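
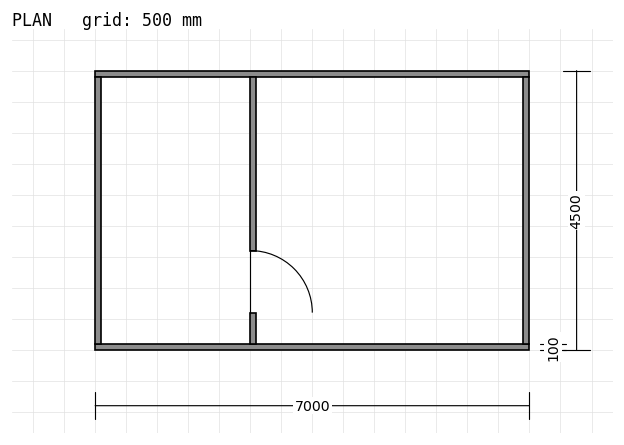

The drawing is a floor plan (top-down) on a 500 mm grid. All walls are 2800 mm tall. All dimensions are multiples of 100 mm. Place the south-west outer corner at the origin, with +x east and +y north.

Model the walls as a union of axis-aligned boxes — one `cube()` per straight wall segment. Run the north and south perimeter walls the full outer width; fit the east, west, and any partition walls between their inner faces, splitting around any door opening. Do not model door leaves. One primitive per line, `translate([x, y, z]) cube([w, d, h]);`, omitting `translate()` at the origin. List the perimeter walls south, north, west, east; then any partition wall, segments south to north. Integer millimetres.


cube([7000, 100, 2800]);
translate([0, 4400, 0]) cube([7000, 100, 2800]);
translate([0, 100, 0]) cube([100, 4300, 2800]);
translate([6900, 100, 0]) cube([100, 4300, 2800]);
translate([2500, 100, 0]) cube([100, 500, 2800]);
translate([2500, 1600, 0]) cube([100, 2800, 2800]);


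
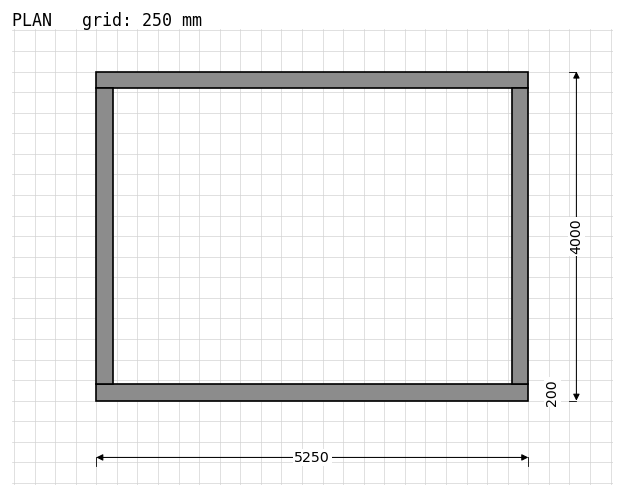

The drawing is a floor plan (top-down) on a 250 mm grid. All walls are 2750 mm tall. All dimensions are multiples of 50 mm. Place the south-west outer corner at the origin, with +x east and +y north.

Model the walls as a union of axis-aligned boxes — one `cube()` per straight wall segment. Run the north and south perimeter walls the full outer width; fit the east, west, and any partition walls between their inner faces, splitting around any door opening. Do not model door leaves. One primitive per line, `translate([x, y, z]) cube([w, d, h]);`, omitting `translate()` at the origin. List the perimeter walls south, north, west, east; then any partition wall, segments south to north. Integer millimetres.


cube([5250, 200, 2750]);
translate([0, 3800, 0]) cube([5250, 200, 2750]);
translate([0, 200, 0]) cube([200, 3600, 2750]);
translate([5050, 200, 0]) cube([200, 3600, 2750]);


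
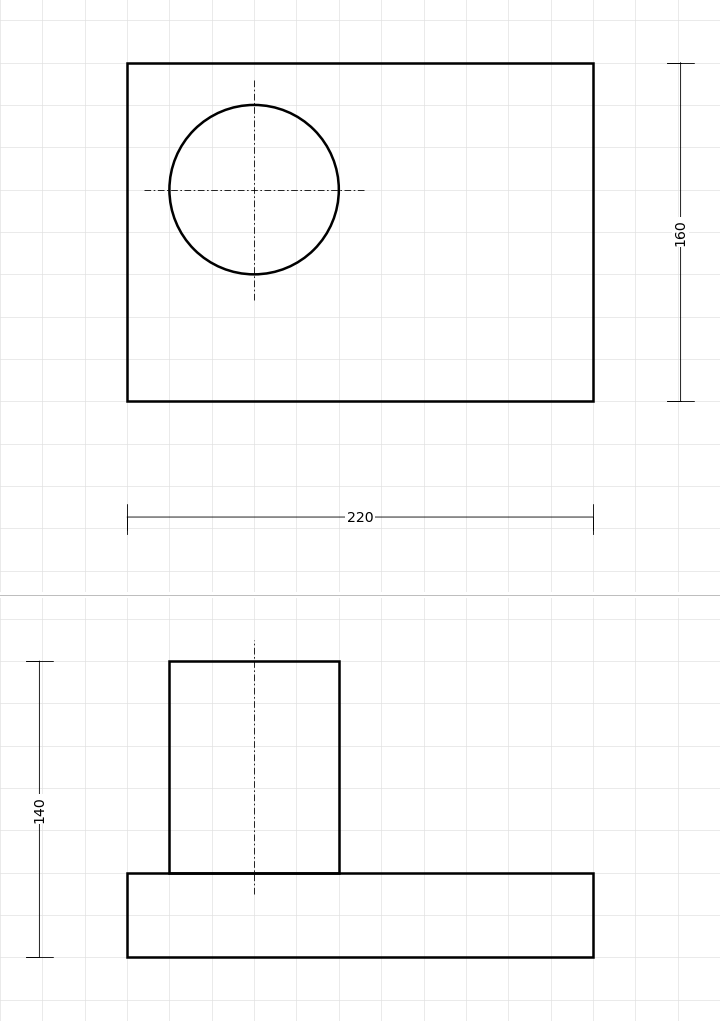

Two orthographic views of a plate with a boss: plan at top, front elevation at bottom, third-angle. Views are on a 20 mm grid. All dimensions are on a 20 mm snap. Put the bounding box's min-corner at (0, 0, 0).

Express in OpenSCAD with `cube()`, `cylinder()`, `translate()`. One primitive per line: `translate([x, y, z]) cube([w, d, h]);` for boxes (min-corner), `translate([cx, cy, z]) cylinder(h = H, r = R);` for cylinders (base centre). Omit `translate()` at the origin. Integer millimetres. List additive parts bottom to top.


cube([220, 160, 40]);
translate([60, 100, 40]) cylinder(h = 100, r = 40);


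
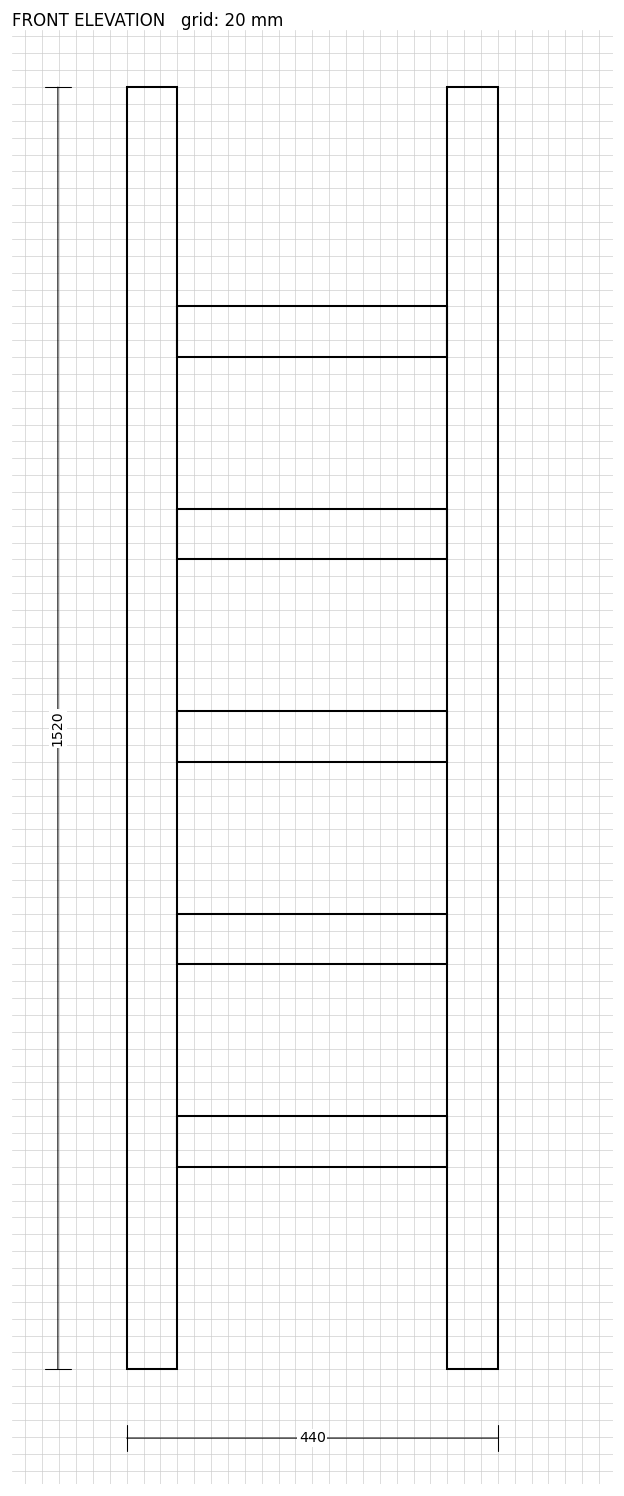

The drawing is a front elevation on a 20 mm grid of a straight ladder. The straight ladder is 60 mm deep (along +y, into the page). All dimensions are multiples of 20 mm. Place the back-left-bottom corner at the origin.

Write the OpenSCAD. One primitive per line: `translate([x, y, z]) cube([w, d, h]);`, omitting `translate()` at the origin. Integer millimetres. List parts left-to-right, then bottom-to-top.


cube([60, 60, 1520]);
translate([60, 0, 240]) cube([320, 60, 60]);
translate([60, 0, 480]) cube([320, 60, 60]);
translate([60, 0, 720]) cube([320, 60, 60]);
translate([60, 0, 960]) cube([320, 60, 60]);
translate([60, 0, 1200]) cube([320, 60, 60]);
translate([380, 0, 0]) cube([60, 60, 1520]);


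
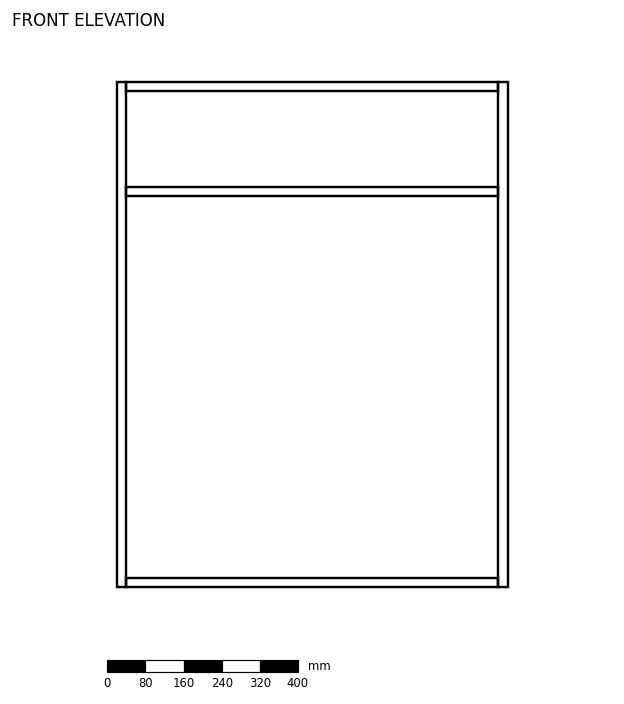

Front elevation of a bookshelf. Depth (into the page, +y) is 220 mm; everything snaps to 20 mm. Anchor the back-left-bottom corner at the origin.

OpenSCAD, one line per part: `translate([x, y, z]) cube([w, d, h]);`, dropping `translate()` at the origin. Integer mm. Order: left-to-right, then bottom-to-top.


cube([20, 220, 1060]);
translate([20, 0, 0]) cube([780, 220, 20]);
translate([20, 0, 820]) cube([780, 220, 20]);
translate([20, 0, 1040]) cube([780, 220, 20]);
translate([800, 0, 0]) cube([20, 220, 1060]);


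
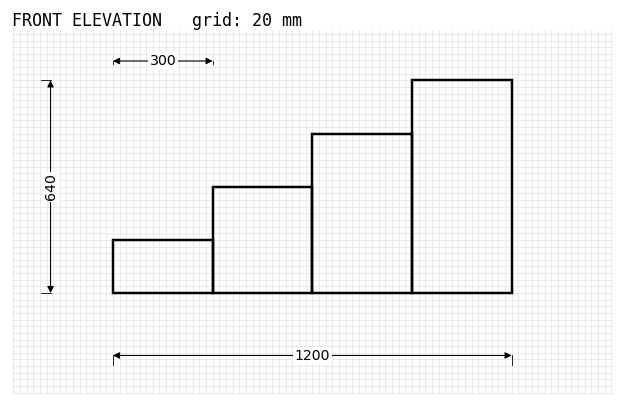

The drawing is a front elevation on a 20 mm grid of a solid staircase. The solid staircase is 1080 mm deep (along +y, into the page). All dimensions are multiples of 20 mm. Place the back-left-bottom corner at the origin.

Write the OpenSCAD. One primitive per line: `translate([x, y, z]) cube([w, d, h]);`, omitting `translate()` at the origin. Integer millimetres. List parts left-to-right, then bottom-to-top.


cube([300, 1080, 160]);
translate([300, 0, 0]) cube([300, 1080, 320]);
translate([600, 0, 0]) cube([300, 1080, 480]);
translate([900, 0, 0]) cube([300, 1080, 640]);


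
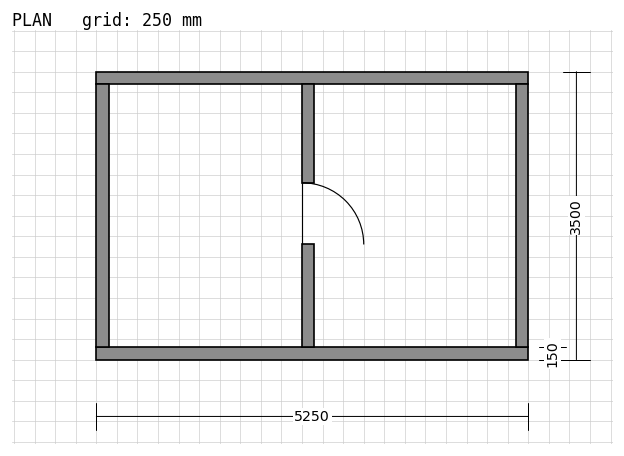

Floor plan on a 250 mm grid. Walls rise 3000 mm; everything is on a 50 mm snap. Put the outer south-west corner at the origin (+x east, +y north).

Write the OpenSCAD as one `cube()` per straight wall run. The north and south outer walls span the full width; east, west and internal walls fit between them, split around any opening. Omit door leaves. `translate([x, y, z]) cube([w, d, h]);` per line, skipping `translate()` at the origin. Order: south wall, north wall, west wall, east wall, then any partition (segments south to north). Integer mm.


cube([5250, 150, 3000]);
translate([0, 3350, 0]) cube([5250, 150, 3000]);
translate([0, 150, 0]) cube([150, 3200, 3000]);
translate([5100, 150, 0]) cube([150, 3200, 3000]);
translate([2500, 150, 0]) cube([150, 1250, 3000]);
translate([2500, 2150, 0]) cube([150, 1200, 3000]);


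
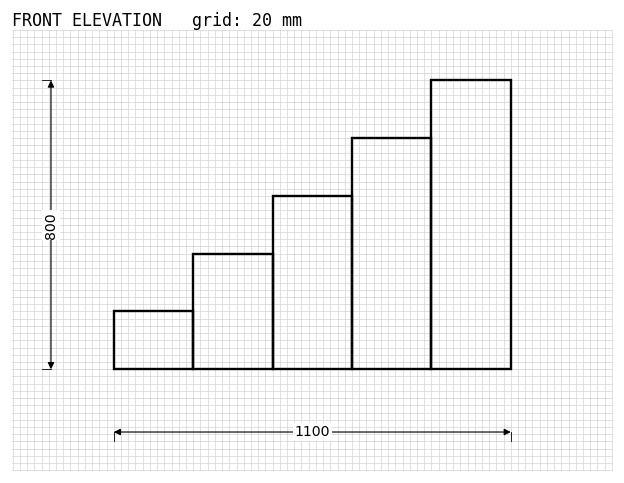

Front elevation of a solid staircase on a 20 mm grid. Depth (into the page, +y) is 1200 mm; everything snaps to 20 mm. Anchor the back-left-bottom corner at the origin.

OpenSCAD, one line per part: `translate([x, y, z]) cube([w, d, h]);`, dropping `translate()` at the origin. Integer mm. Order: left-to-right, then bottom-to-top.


cube([220, 1200, 160]);
translate([220, 0, 0]) cube([220, 1200, 320]);
translate([440, 0, 0]) cube([220, 1200, 480]);
translate([660, 0, 0]) cube([220, 1200, 640]);
translate([880, 0, 0]) cube([220, 1200, 800]);


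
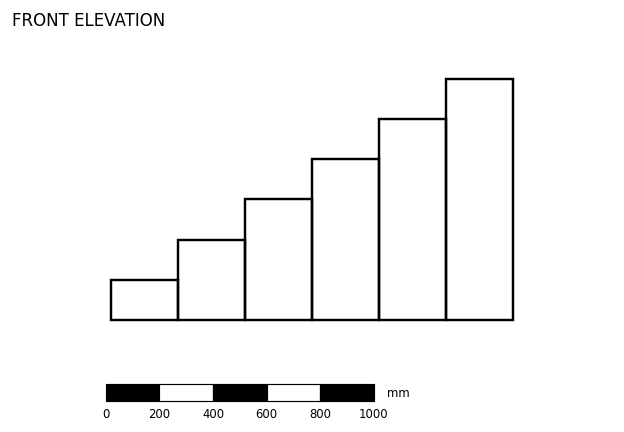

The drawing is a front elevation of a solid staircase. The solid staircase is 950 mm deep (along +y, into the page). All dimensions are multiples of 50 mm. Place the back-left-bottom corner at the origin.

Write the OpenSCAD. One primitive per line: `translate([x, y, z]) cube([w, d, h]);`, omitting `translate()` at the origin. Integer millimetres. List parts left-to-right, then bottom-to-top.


cube([250, 950, 150]);
translate([250, 0, 0]) cube([250, 950, 300]);
translate([500, 0, 0]) cube([250, 950, 450]);
translate([750, 0, 0]) cube([250, 950, 600]);
translate([1000, 0, 0]) cube([250, 950, 750]);
translate([1250, 0, 0]) cube([250, 950, 900]);


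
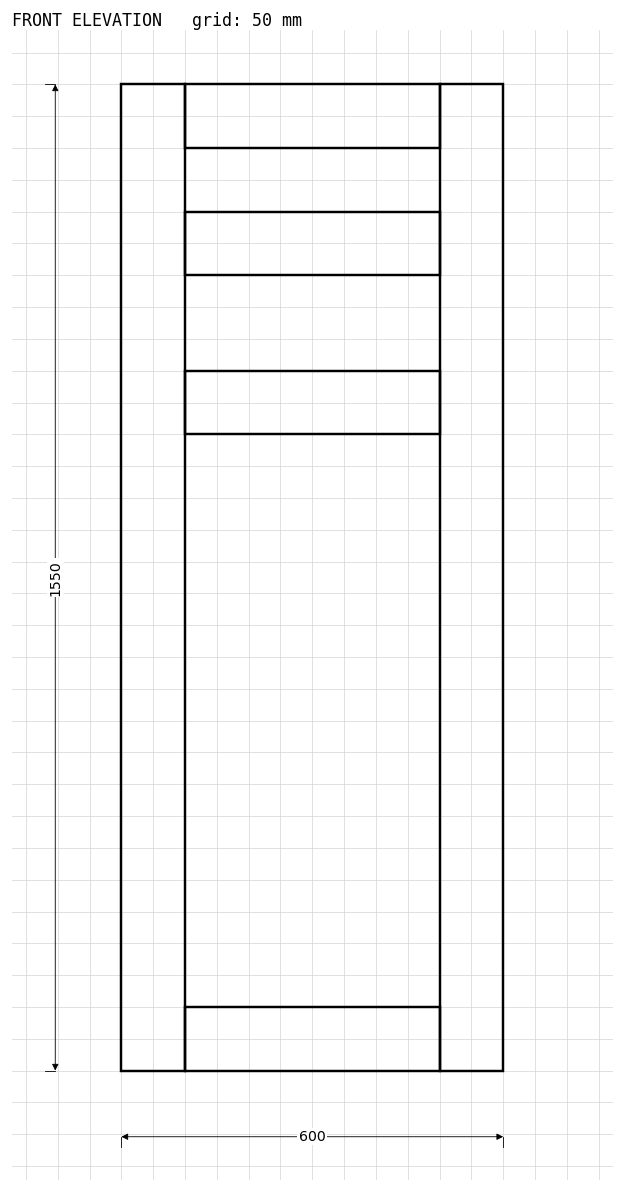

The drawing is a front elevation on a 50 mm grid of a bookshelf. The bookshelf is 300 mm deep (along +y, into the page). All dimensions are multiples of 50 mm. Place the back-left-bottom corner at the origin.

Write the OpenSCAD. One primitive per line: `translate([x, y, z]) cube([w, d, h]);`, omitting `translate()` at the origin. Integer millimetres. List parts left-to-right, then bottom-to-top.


cube([100, 300, 1550]);
translate([100, 0, 0]) cube([400, 300, 100]);
translate([100, 0, 1000]) cube([400, 300, 100]);
translate([100, 0, 1250]) cube([400, 300, 100]);
translate([100, 0, 1450]) cube([400, 300, 100]);
translate([500, 0, 0]) cube([100, 300, 1550]);


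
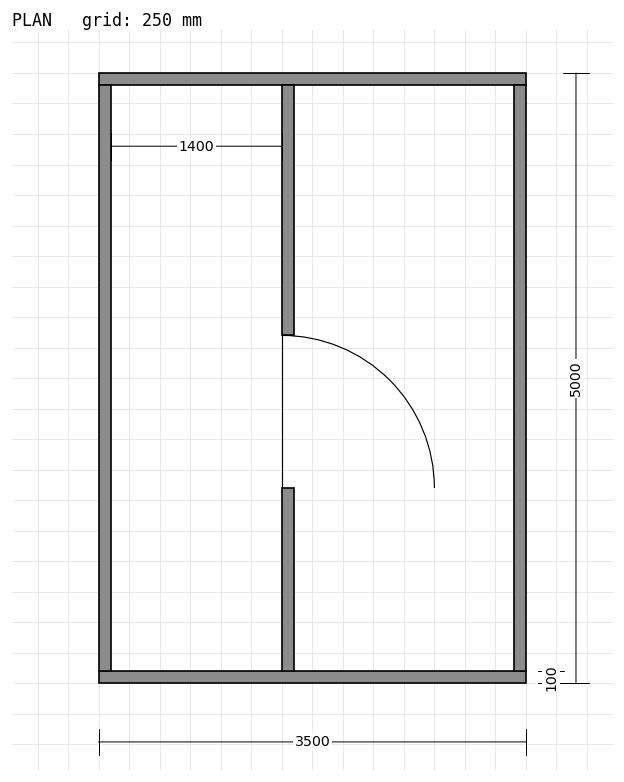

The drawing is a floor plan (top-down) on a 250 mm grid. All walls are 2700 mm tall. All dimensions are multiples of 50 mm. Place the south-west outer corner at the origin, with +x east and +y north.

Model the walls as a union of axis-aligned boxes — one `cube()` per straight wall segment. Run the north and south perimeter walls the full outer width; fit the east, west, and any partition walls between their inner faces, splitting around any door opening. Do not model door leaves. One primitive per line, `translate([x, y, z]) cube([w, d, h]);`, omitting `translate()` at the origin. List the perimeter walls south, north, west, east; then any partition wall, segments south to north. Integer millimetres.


cube([3500, 100, 2700]);
translate([0, 4900, 0]) cube([3500, 100, 2700]);
translate([0, 100, 0]) cube([100, 4800, 2700]);
translate([3400, 100, 0]) cube([100, 4800, 2700]);
translate([1500, 100, 0]) cube([100, 1500, 2700]);
translate([1500, 2850, 0]) cube([100, 2050, 2700]);


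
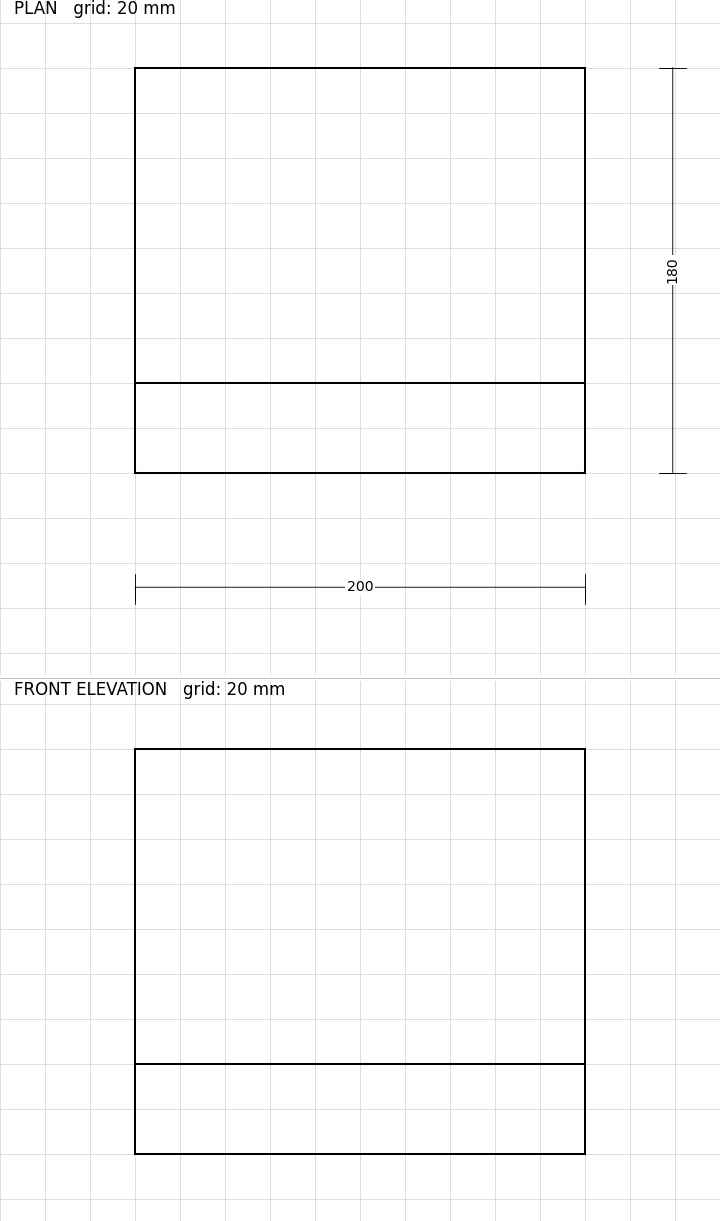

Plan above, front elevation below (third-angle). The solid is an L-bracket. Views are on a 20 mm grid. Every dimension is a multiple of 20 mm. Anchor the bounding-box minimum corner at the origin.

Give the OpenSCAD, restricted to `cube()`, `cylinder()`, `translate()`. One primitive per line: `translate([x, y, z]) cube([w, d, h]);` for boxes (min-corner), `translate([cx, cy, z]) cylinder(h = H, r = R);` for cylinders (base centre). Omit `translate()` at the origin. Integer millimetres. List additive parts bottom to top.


cube([200, 180, 40]);
translate([0, 0, 40]) cube([200, 40, 140]);


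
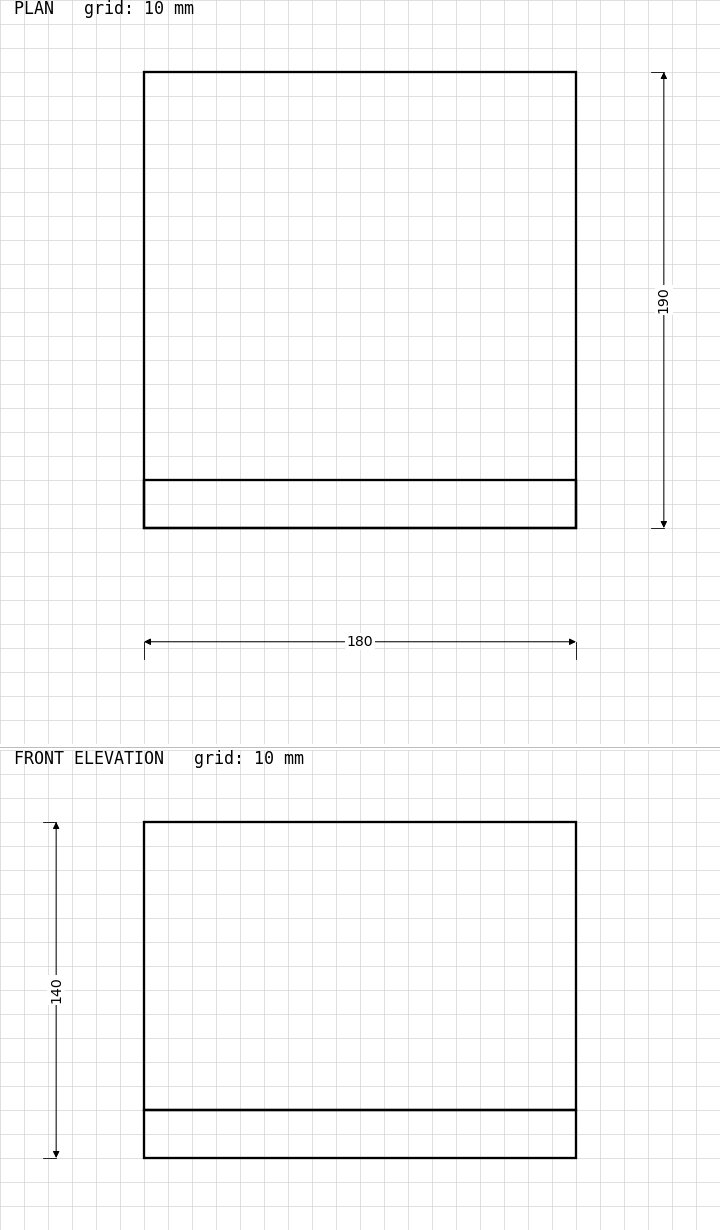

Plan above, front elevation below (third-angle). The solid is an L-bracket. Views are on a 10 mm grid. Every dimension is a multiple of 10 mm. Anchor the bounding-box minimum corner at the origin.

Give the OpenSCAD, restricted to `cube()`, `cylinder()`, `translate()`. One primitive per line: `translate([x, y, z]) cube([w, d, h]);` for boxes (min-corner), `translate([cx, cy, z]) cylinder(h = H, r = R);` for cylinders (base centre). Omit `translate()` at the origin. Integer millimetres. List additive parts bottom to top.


cube([180, 190, 20]);
translate([0, 0, 20]) cube([180, 20, 120]);


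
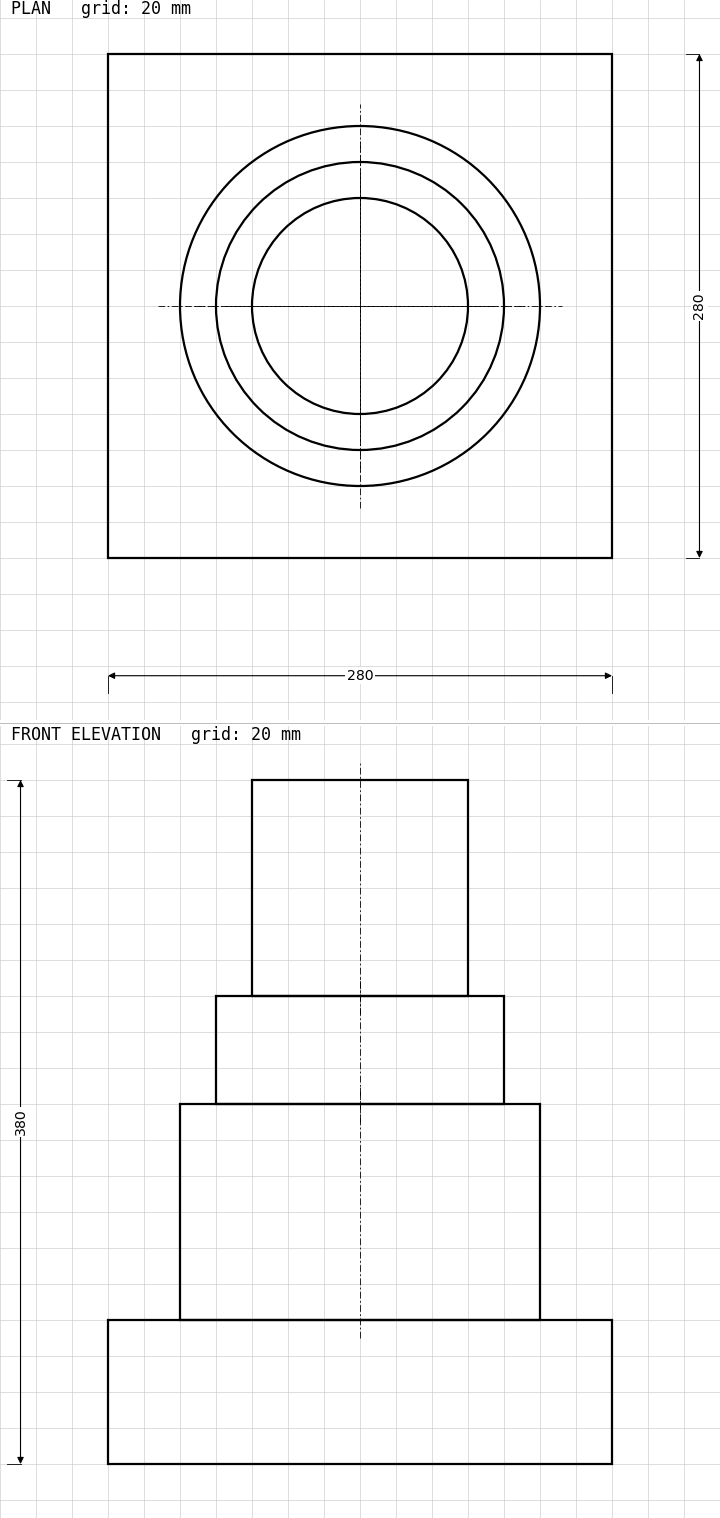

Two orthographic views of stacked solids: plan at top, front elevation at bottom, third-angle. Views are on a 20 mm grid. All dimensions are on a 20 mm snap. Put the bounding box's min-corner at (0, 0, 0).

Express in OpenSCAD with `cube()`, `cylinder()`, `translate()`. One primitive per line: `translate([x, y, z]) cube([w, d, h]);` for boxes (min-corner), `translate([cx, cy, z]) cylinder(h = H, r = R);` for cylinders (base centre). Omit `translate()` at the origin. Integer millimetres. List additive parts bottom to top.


cube([280, 280, 80]);
translate([140, 140, 80]) cylinder(h = 120, r = 100);
translate([140, 140, 200]) cylinder(h = 60, r = 80);
translate([140, 140, 260]) cylinder(h = 120, r = 60);


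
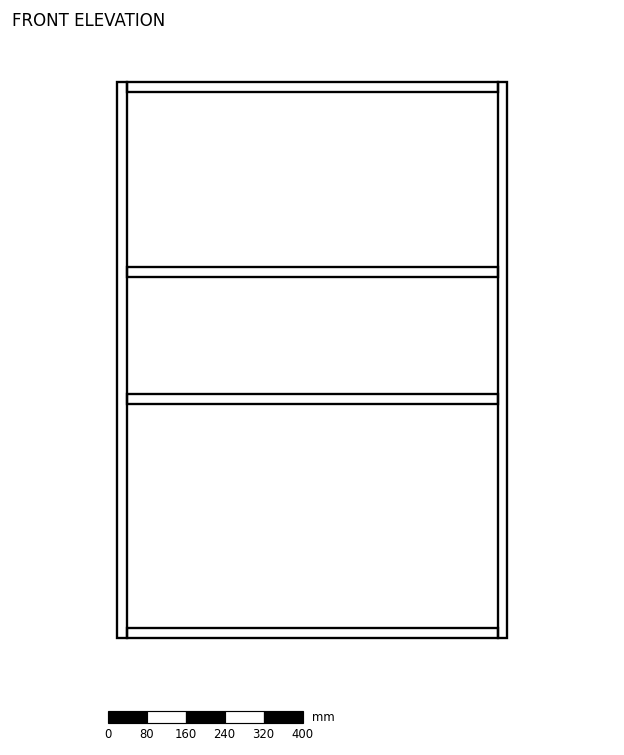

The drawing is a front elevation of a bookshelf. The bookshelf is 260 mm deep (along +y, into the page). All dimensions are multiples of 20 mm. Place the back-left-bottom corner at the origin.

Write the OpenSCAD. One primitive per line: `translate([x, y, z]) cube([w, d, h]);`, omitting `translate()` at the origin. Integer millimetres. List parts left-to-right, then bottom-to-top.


cube([20, 260, 1140]);
translate([20, 0, 0]) cube([760, 260, 20]);
translate([20, 0, 480]) cube([760, 260, 20]);
translate([20, 0, 740]) cube([760, 260, 20]);
translate([20, 0, 1120]) cube([760, 260, 20]);
translate([780, 0, 0]) cube([20, 260, 1140]);


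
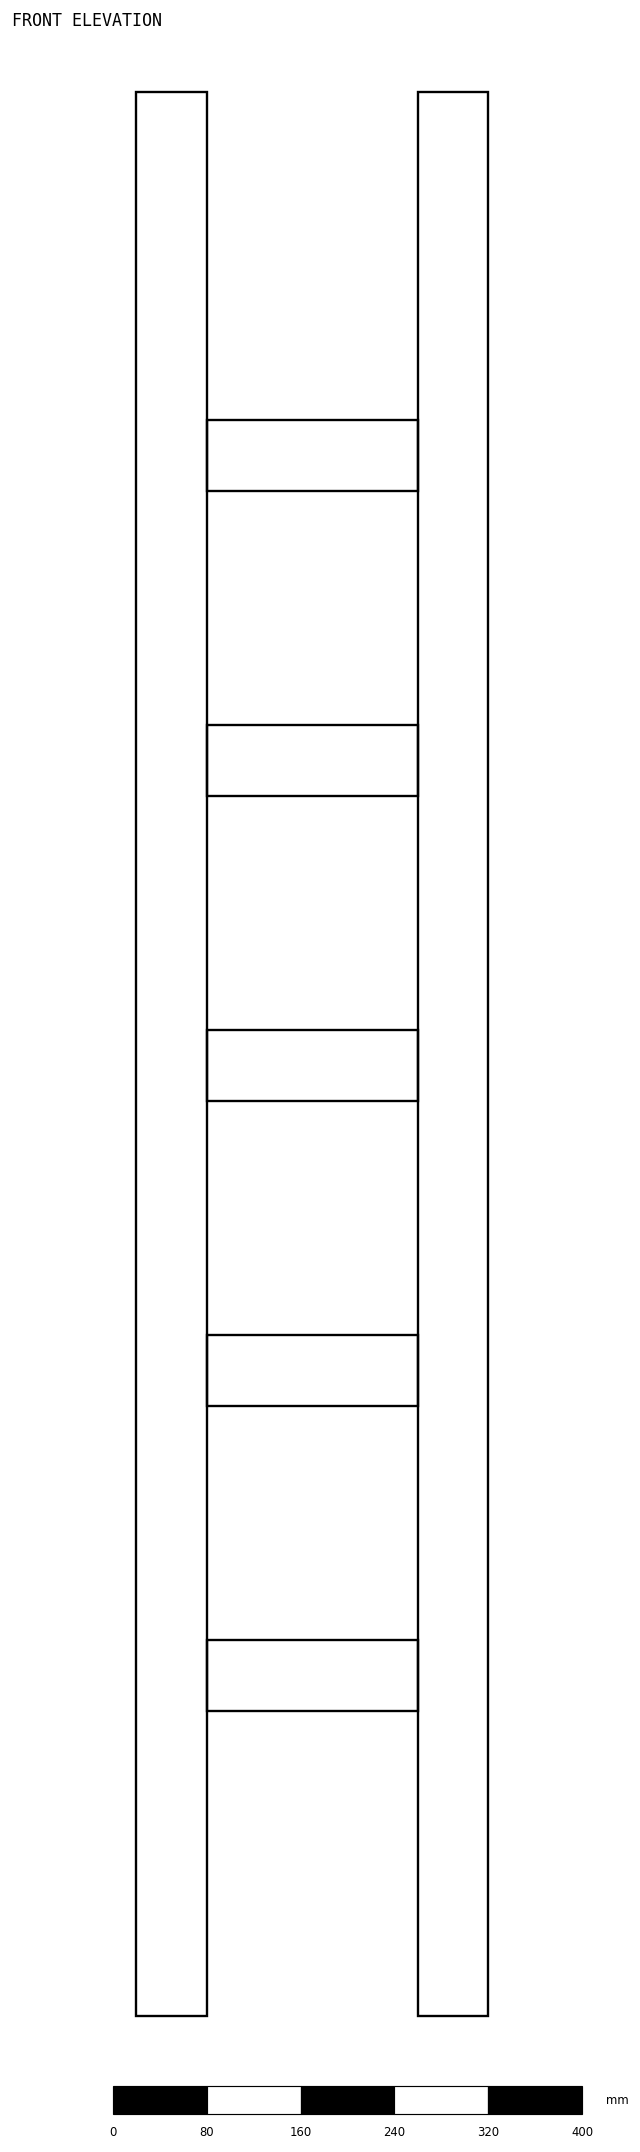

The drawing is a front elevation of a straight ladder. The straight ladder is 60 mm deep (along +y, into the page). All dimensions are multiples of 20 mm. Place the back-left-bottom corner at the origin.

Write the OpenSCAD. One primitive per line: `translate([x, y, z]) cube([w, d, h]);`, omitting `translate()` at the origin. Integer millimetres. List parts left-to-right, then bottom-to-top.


cube([60, 60, 1640]);
translate([60, 0, 260]) cube([180, 60, 60]);
translate([60, 0, 520]) cube([180, 60, 60]);
translate([60, 0, 780]) cube([180, 60, 60]);
translate([60, 0, 1040]) cube([180, 60, 60]);
translate([60, 0, 1300]) cube([180, 60, 60]);
translate([240, 0, 0]) cube([60, 60, 1640]);


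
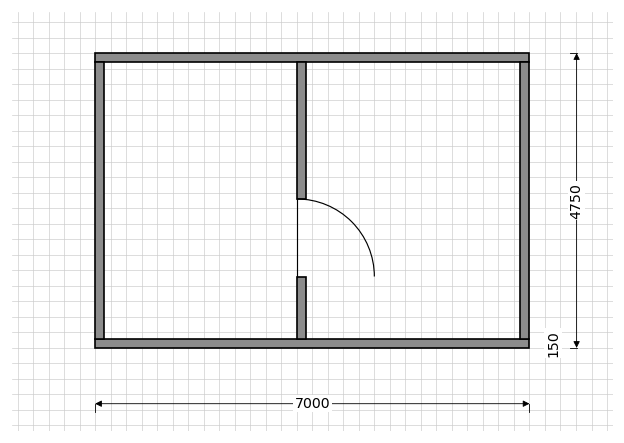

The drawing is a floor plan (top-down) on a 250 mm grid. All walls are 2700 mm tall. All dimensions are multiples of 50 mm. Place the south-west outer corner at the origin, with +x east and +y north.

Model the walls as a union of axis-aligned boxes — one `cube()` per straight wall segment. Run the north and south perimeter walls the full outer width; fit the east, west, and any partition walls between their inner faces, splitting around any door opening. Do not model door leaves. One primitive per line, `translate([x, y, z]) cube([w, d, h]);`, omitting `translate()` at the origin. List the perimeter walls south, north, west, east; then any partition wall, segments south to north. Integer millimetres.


cube([7000, 150, 2700]);
translate([0, 4600, 0]) cube([7000, 150, 2700]);
translate([0, 150, 0]) cube([150, 4450, 2700]);
translate([6850, 150, 0]) cube([150, 4450, 2700]);
translate([3250, 150, 0]) cube([150, 1000, 2700]);
translate([3250, 2400, 0]) cube([150, 2200, 2700]);


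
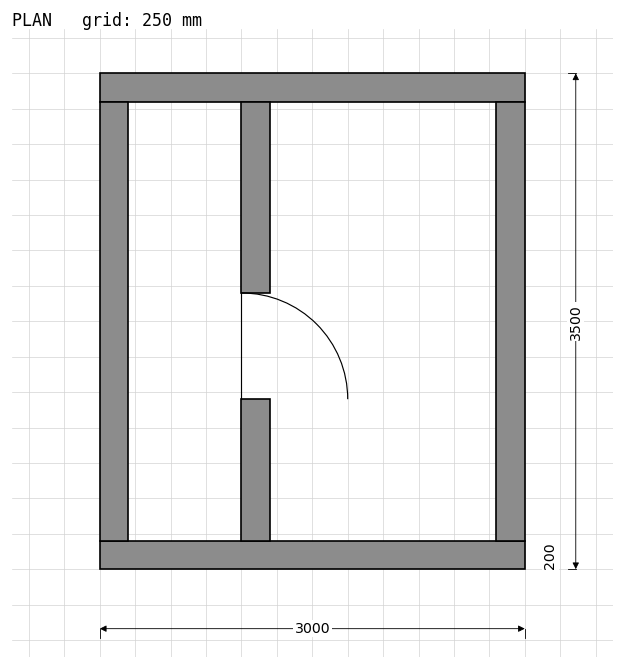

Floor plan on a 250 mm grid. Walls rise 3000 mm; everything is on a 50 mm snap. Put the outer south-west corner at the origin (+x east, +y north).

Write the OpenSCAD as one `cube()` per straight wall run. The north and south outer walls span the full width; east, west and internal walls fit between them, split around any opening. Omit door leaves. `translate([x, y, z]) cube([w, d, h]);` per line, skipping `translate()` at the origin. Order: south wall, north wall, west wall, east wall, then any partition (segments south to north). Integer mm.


cube([3000, 200, 3000]);
translate([0, 3300, 0]) cube([3000, 200, 3000]);
translate([0, 200, 0]) cube([200, 3100, 3000]);
translate([2800, 200, 0]) cube([200, 3100, 3000]);
translate([1000, 200, 0]) cube([200, 1000, 3000]);
translate([1000, 1950, 0]) cube([200, 1350, 3000]);


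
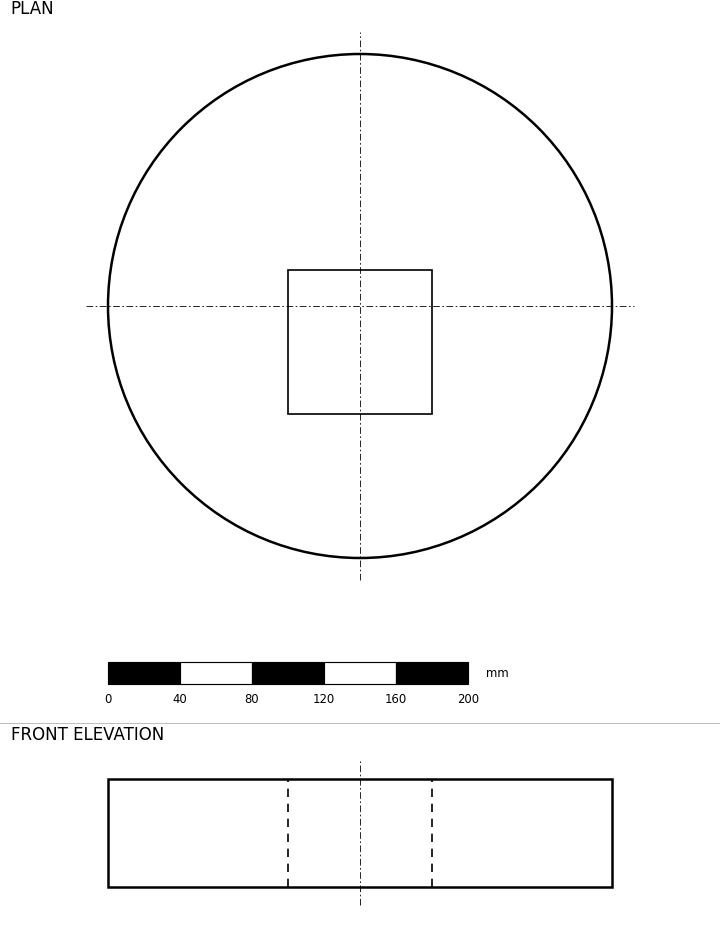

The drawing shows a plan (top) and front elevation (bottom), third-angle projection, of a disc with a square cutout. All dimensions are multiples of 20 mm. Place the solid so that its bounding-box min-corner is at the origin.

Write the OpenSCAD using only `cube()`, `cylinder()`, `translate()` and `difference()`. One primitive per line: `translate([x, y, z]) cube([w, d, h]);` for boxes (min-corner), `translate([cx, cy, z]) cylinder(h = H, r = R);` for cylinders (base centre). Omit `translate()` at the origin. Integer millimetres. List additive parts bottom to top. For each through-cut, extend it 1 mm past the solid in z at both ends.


difference() {
  translate([140, 140, 0]) cylinder(h = 60, r = 140);
  translate([100, 80, -1]) cube([80, 80, 62]);
}


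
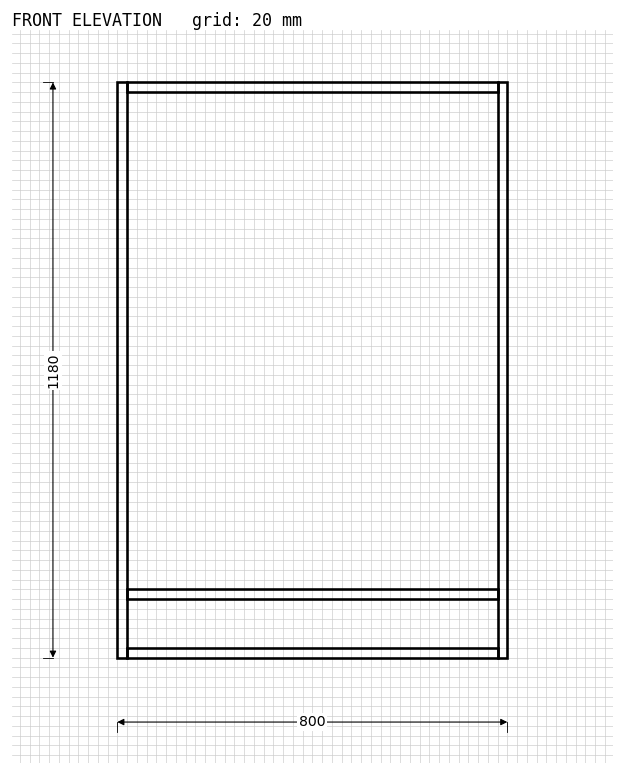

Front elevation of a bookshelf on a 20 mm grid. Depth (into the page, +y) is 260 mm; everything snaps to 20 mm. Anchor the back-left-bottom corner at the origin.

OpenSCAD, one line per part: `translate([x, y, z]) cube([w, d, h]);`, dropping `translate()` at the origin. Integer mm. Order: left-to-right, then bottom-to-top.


cube([20, 260, 1180]);
translate([20, 0, 0]) cube([760, 260, 20]);
translate([20, 0, 120]) cube([760, 260, 20]);
translate([20, 0, 1160]) cube([760, 260, 20]);
translate([780, 0, 0]) cube([20, 260, 1180]);


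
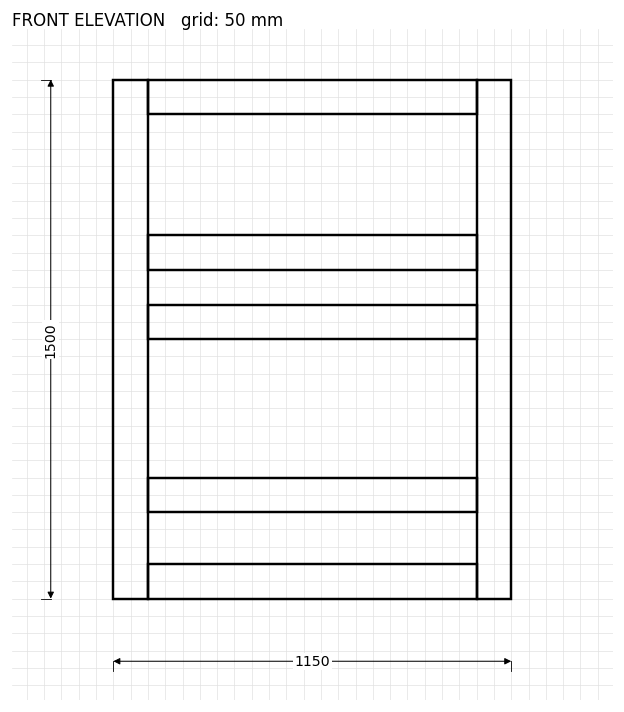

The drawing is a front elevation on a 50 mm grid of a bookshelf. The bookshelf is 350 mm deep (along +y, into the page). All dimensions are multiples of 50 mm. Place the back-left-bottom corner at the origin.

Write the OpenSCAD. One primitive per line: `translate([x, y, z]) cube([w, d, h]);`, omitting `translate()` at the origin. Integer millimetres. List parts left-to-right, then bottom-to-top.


cube([100, 350, 1500]);
translate([100, 0, 0]) cube([950, 350, 100]);
translate([100, 0, 250]) cube([950, 350, 100]);
translate([100, 0, 750]) cube([950, 350, 100]);
translate([100, 0, 950]) cube([950, 350, 100]);
translate([100, 0, 1400]) cube([950, 350, 100]);
translate([1050, 0, 0]) cube([100, 350, 1500]);


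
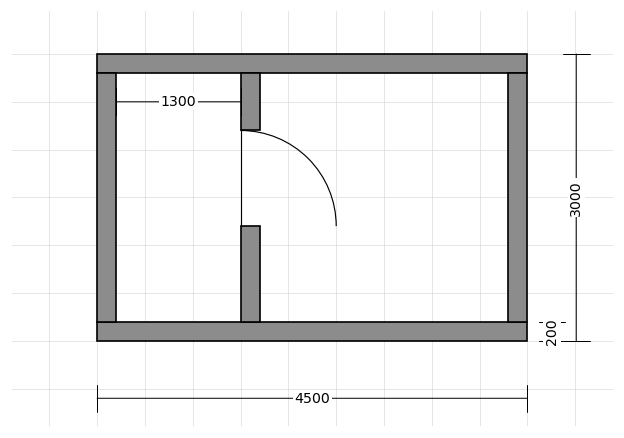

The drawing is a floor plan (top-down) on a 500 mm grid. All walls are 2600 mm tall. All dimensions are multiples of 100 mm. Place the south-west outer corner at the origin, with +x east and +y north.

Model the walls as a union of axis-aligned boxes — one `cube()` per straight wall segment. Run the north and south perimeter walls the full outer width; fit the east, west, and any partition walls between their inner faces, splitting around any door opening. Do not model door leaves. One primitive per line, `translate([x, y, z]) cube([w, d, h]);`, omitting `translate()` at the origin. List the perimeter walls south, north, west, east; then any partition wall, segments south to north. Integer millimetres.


cube([4500, 200, 2600]);
translate([0, 2800, 0]) cube([4500, 200, 2600]);
translate([0, 200, 0]) cube([200, 2600, 2600]);
translate([4300, 200, 0]) cube([200, 2600, 2600]);
translate([1500, 200, 0]) cube([200, 1000, 2600]);
translate([1500, 2200, 0]) cube([200, 600, 2600]);


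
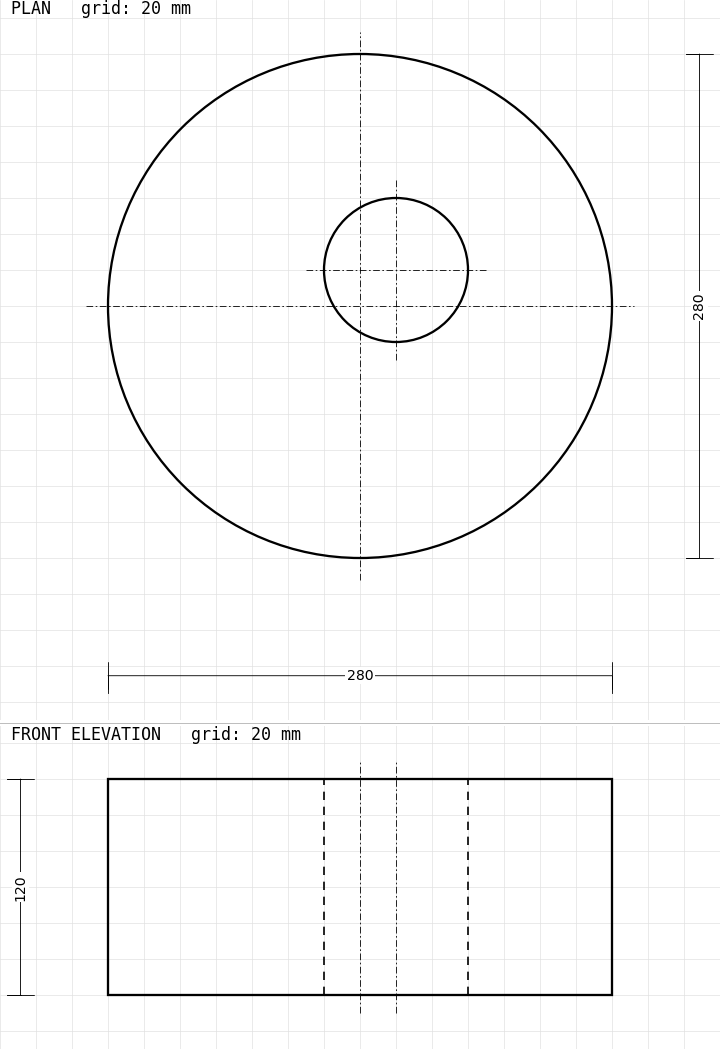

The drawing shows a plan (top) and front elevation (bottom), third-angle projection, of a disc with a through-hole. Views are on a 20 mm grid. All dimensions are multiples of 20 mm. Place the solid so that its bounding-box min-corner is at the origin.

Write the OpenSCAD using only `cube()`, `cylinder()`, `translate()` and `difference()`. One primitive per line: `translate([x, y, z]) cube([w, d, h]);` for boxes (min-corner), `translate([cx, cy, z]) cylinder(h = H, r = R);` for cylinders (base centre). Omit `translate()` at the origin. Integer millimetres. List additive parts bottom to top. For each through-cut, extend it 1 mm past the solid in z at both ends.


difference() {
  translate([140, 140, 0]) cylinder(h = 120, r = 140);
  translate([160, 160, -1]) cylinder(h = 122, r = 40);
}


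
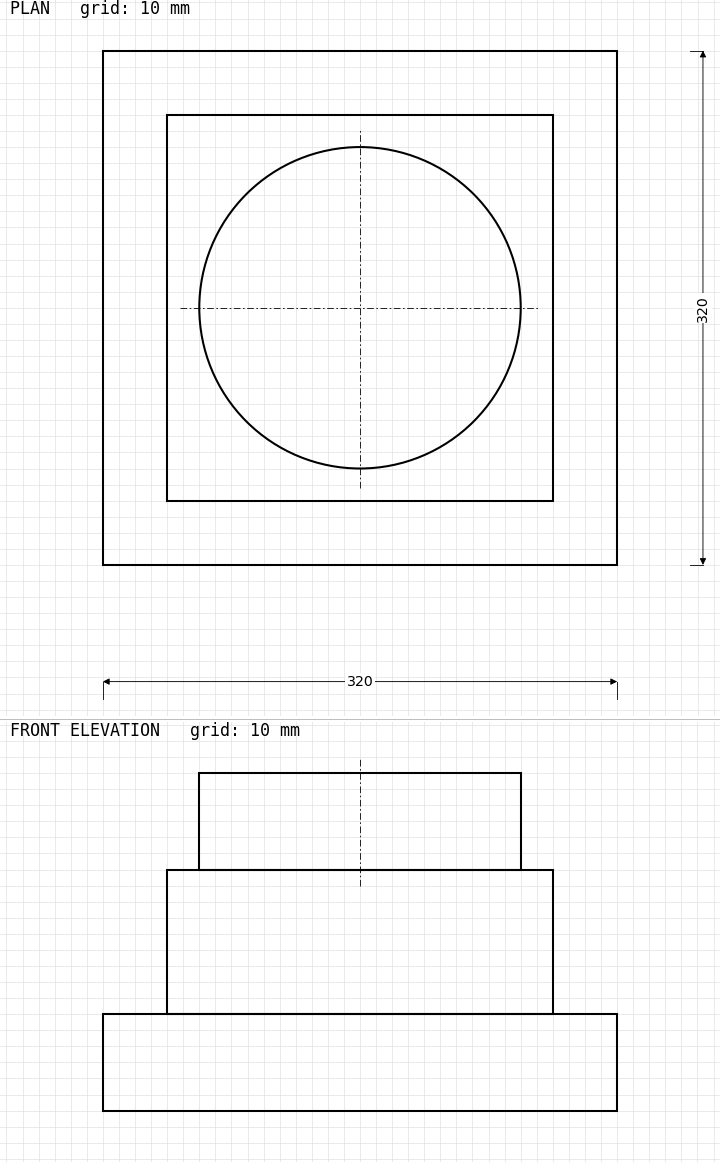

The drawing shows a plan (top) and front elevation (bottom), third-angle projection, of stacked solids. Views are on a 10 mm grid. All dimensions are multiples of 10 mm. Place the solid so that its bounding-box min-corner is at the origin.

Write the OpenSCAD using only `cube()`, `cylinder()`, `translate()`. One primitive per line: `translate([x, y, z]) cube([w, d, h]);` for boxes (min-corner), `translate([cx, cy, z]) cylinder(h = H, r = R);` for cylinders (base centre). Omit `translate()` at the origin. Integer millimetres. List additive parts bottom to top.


cube([320, 320, 60]);
translate([40, 40, 60]) cube([240, 240, 90]);
translate([160, 160, 150]) cylinder(h = 60, r = 100);


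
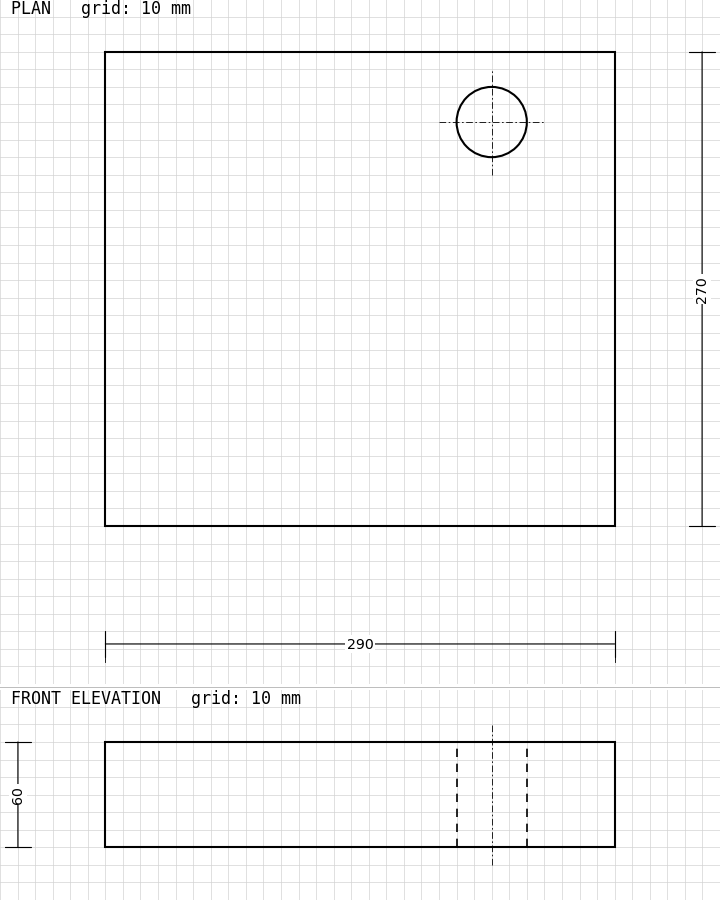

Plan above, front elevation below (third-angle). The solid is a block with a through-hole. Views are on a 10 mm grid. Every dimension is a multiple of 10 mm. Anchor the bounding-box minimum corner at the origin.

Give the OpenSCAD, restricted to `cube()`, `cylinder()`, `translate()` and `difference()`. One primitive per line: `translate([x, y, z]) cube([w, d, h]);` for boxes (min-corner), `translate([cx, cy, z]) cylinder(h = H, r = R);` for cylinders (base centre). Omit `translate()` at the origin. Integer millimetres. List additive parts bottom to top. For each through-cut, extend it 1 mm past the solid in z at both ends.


difference() {
  cube([290, 270, 60]);
  translate([220, 230, -1]) cylinder(h = 62, r = 20);
}


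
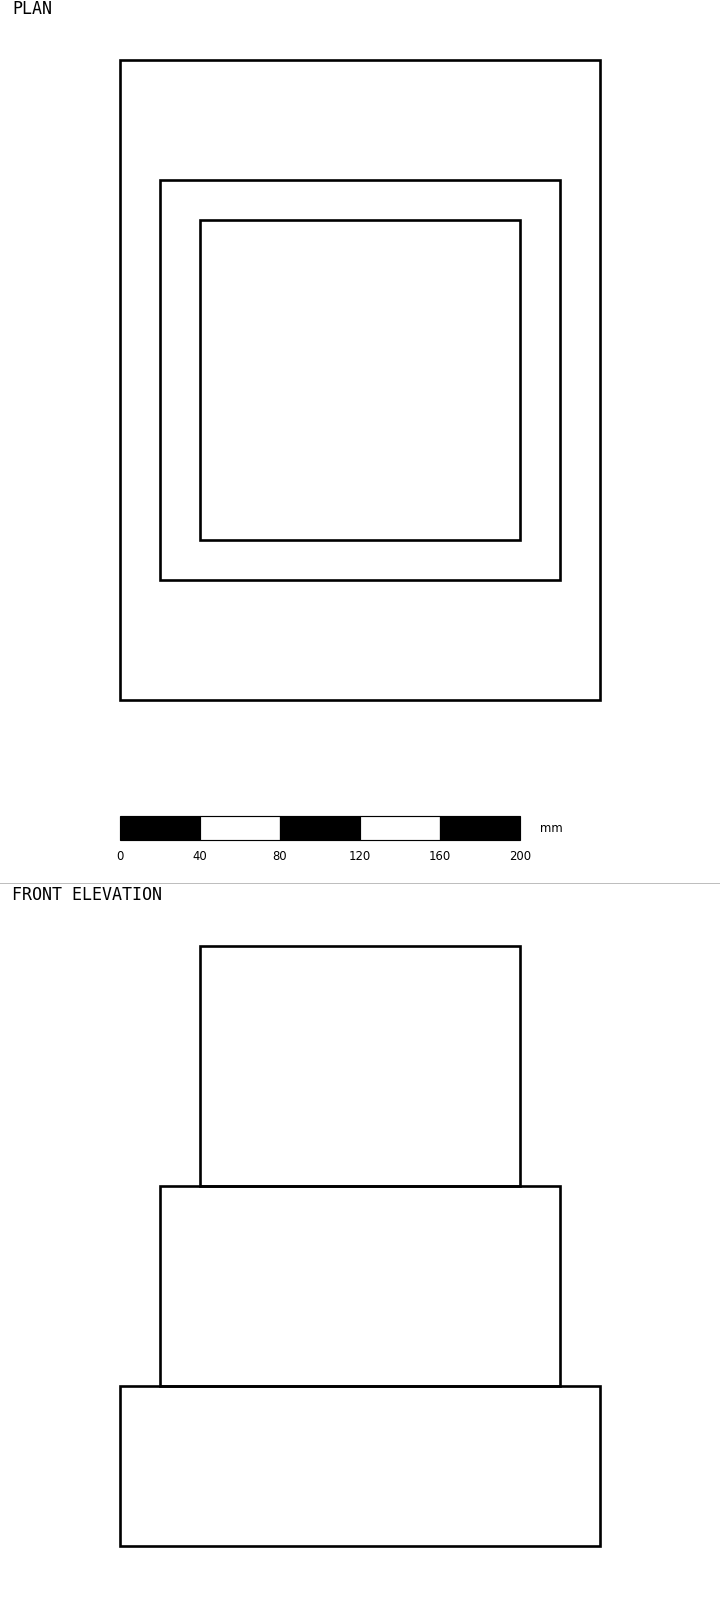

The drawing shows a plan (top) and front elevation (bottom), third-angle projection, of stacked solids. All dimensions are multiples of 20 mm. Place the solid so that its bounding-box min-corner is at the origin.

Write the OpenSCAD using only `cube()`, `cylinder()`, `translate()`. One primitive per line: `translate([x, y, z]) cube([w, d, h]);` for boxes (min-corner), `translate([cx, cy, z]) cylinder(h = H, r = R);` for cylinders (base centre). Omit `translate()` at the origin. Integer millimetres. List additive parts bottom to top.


cube([240, 320, 80]);
translate([20, 60, 80]) cube([200, 200, 100]);
translate([40, 80, 180]) cube([160, 160, 120]);


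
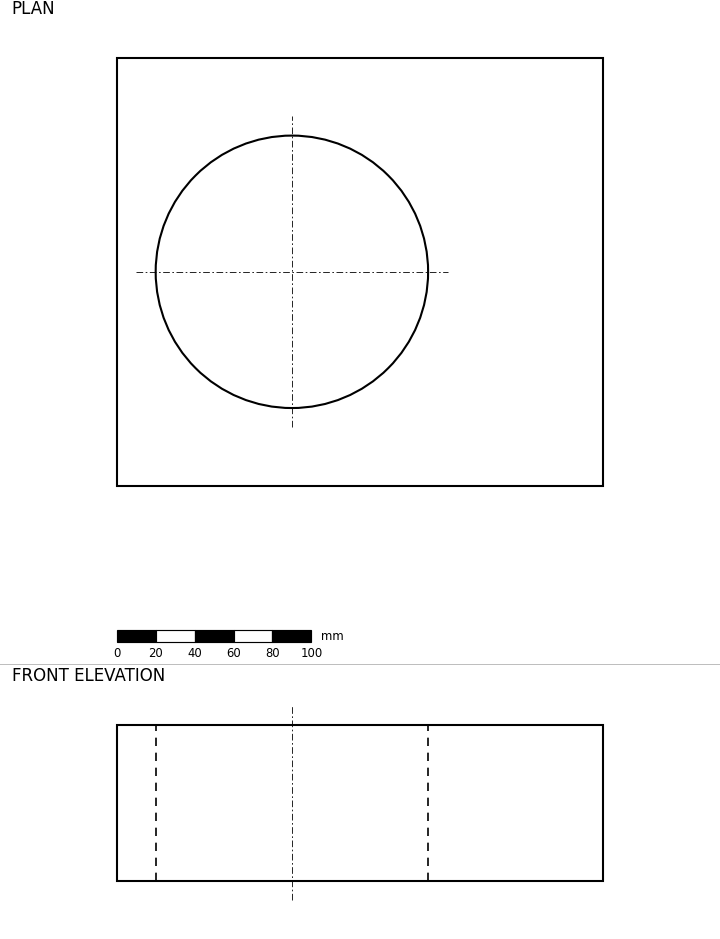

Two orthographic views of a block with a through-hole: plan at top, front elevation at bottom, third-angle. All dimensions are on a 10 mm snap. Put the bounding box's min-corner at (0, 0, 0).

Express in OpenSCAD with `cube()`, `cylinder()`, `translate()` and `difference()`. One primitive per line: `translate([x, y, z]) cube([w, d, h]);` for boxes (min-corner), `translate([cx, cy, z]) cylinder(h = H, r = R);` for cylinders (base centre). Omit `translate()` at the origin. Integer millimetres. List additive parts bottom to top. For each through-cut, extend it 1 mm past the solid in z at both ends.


difference() {
  cube([250, 220, 80]);
  translate([90, 110, -1]) cylinder(h = 82, r = 70);
}


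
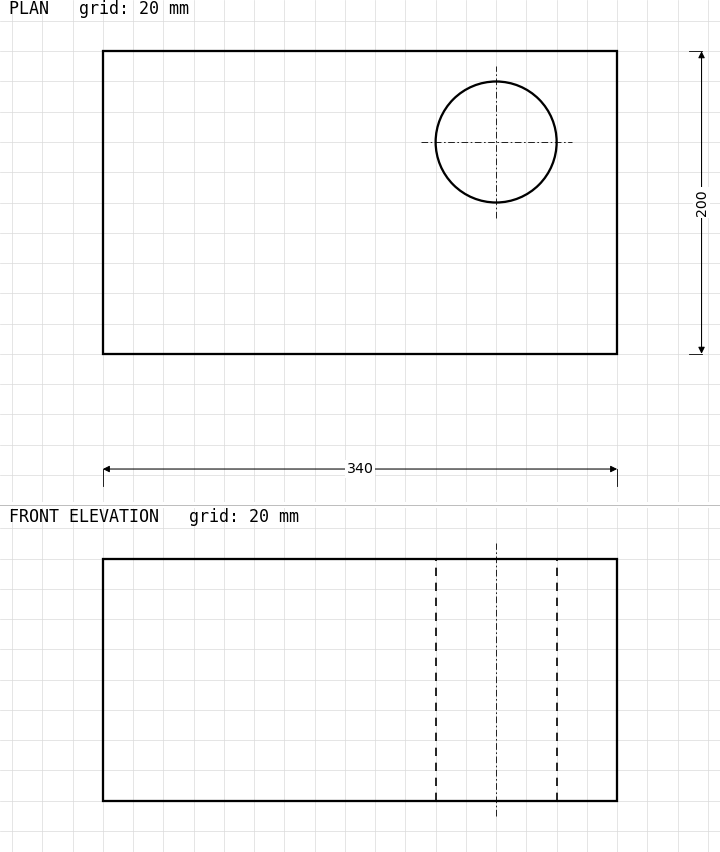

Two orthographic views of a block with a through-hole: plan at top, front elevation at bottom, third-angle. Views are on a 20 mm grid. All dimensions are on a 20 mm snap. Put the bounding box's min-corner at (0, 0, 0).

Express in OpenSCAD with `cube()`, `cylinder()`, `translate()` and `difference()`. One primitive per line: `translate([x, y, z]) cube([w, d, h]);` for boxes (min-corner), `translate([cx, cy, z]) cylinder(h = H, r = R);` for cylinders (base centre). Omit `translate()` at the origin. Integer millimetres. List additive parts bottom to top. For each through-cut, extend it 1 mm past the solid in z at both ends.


difference() {
  cube([340, 200, 160]);
  translate([260, 140, -1]) cylinder(h = 162, r = 40);
}


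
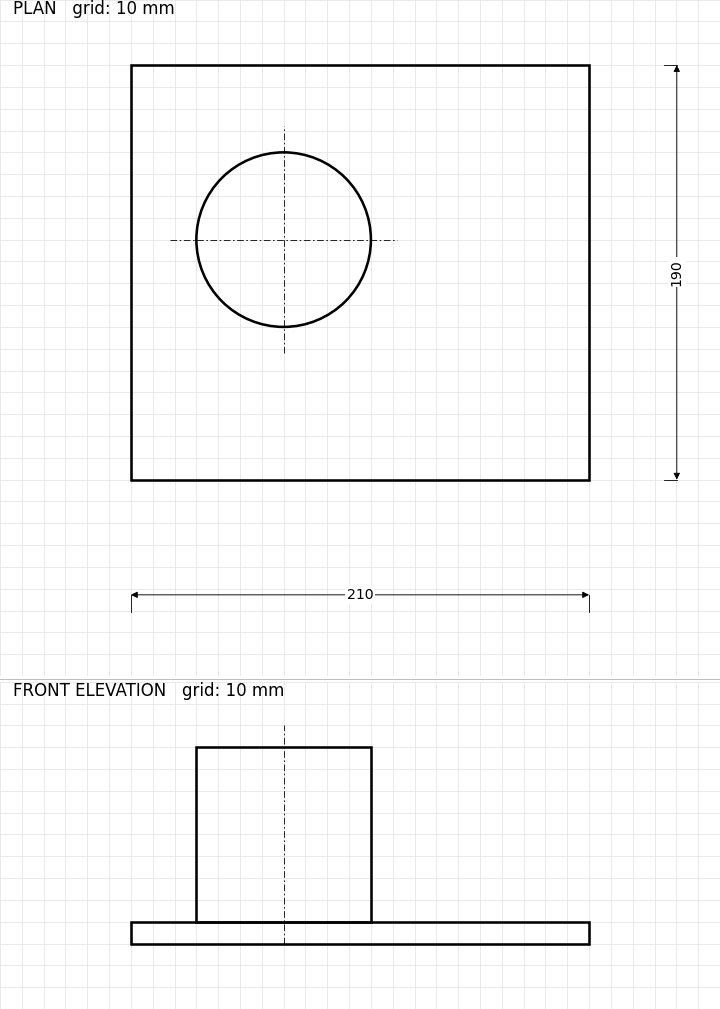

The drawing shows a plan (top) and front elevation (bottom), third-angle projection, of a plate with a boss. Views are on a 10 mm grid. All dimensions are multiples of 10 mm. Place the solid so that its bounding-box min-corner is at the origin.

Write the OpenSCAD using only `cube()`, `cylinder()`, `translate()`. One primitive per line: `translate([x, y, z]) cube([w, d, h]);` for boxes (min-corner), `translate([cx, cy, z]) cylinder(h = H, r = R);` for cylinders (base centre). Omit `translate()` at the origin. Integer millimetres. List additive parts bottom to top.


cube([210, 190, 10]);
translate([70, 110, 10]) cylinder(h = 80, r = 40);


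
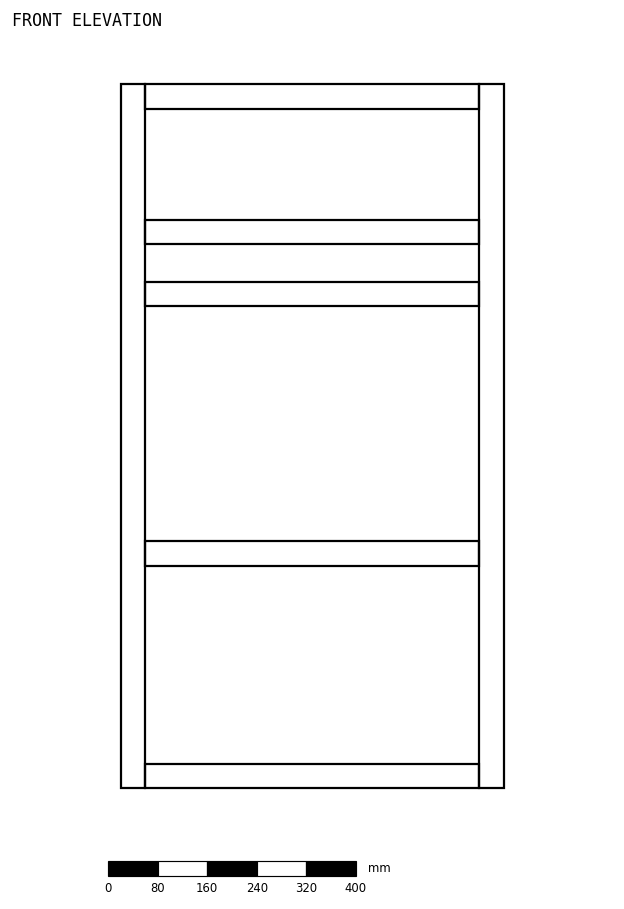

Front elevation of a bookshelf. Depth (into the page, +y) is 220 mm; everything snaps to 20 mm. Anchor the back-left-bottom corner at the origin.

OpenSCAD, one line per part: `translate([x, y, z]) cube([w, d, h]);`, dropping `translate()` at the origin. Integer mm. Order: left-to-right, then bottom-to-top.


cube([40, 220, 1140]);
translate([40, 0, 0]) cube([540, 220, 40]);
translate([40, 0, 360]) cube([540, 220, 40]);
translate([40, 0, 780]) cube([540, 220, 40]);
translate([40, 0, 880]) cube([540, 220, 40]);
translate([40, 0, 1100]) cube([540, 220, 40]);
translate([580, 0, 0]) cube([40, 220, 1140]);


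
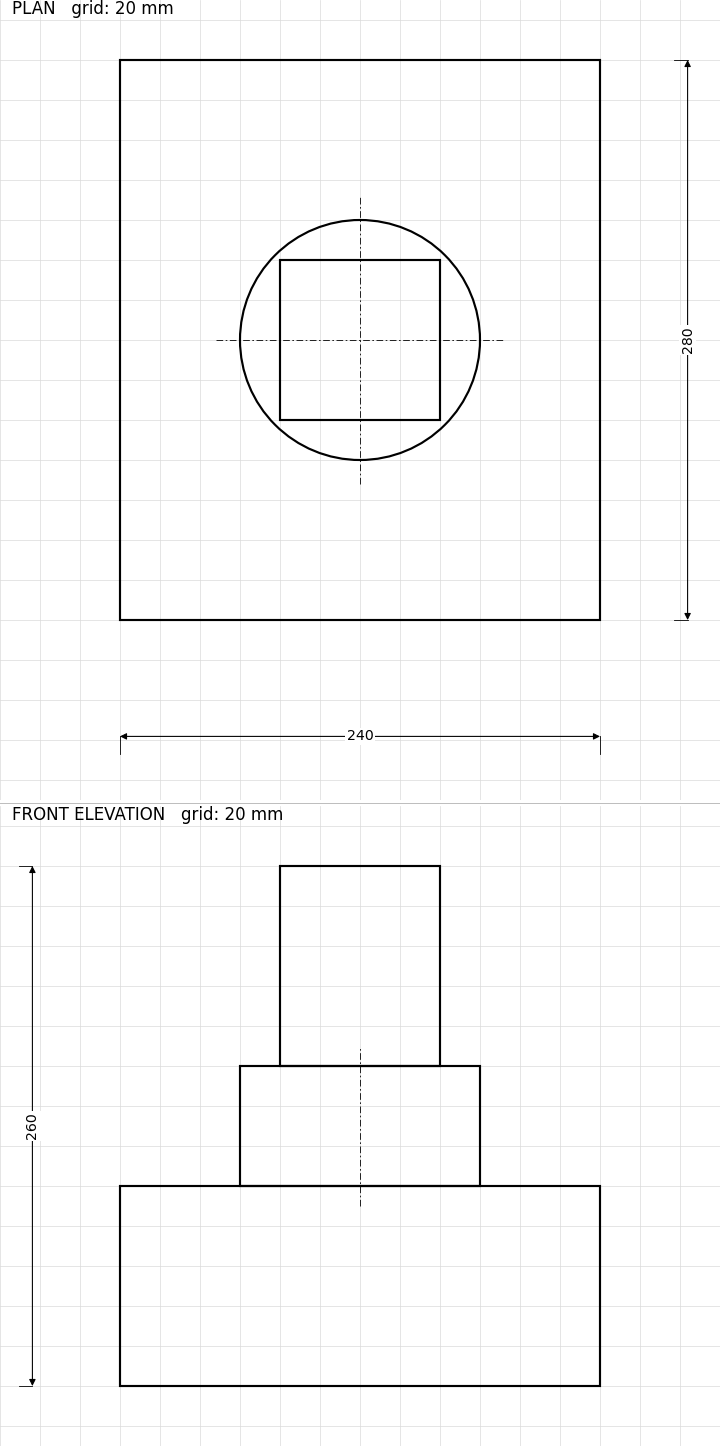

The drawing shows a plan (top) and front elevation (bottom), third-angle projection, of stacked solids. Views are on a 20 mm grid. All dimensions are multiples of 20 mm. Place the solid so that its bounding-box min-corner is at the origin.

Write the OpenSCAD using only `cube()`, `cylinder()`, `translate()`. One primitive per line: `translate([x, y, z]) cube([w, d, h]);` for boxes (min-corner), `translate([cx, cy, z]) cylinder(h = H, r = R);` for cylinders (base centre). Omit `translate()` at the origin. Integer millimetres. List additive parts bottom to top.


cube([240, 280, 100]);
translate([120, 140, 100]) cylinder(h = 60, r = 60);
translate([80, 100, 160]) cube([80, 80, 100]);


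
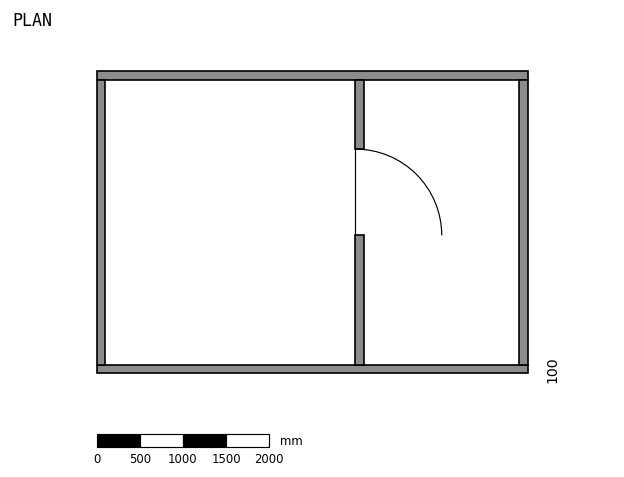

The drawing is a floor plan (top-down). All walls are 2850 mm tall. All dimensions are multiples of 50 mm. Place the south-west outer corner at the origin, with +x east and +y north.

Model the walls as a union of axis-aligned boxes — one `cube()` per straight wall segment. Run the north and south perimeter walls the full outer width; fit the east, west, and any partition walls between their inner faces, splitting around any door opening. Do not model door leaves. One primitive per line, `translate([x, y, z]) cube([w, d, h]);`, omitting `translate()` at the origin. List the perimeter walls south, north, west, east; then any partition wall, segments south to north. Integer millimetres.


cube([5000, 100, 2850]);
translate([0, 3400, 0]) cube([5000, 100, 2850]);
translate([0, 100, 0]) cube([100, 3300, 2850]);
translate([4900, 100, 0]) cube([100, 3300, 2850]);
translate([3000, 100, 0]) cube([100, 1500, 2850]);
translate([3000, 2600, 0]) cube([100, 800, 2850]);


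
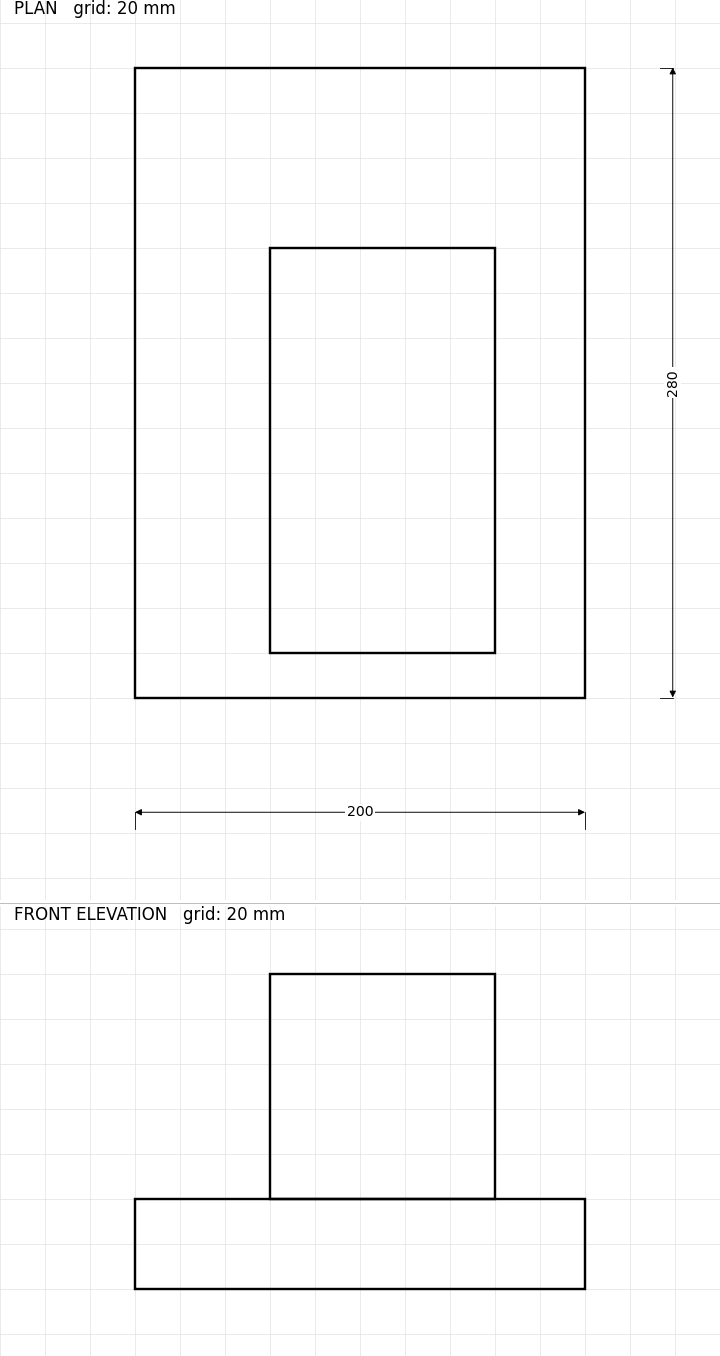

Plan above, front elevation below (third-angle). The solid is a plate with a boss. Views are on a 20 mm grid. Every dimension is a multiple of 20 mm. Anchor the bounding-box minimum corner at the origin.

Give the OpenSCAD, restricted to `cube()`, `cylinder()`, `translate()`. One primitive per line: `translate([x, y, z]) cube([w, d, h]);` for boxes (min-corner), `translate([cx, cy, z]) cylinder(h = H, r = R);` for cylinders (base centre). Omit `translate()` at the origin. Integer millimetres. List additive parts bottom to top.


cube([200, 280, 40]);
translate([60, 20, 40]) cube([100, 180, 100]);


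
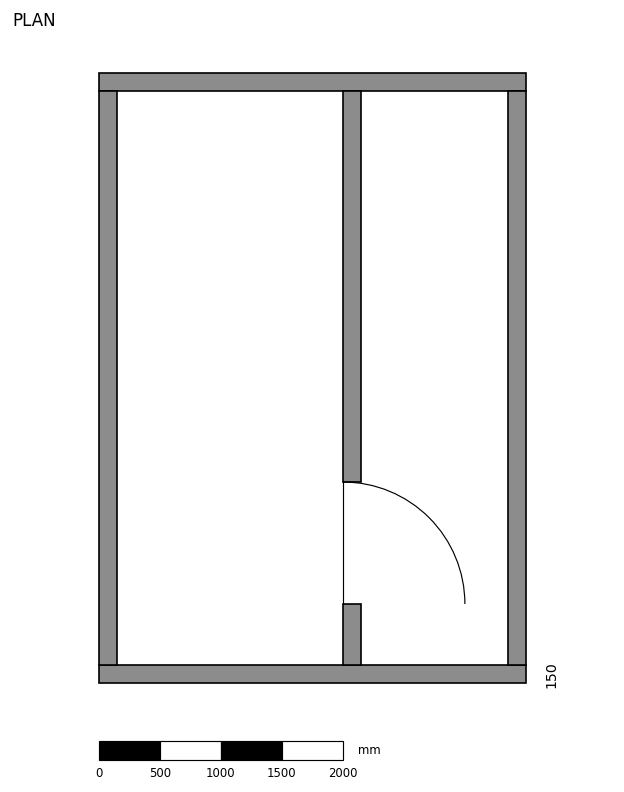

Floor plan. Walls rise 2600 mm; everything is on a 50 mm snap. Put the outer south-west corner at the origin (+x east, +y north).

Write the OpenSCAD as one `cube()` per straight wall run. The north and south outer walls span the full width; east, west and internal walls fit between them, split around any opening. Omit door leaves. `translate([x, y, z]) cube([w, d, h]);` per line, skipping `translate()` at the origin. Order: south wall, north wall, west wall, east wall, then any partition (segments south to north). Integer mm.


cube([3500, 150, 2600]);
translate([0, 4850, 0]) cube([3500, 150, 2600]);
translate([0, 150, 0]) cube([150, 4700, 2600]);
translate([3350, 150, 0]) cube([150, 4700, 2600]);
translate([2000, 150, 0]) cube([150, 500, 2600]);
translate([2000, 1650, 0]) cube([150, 3200, 2600]);


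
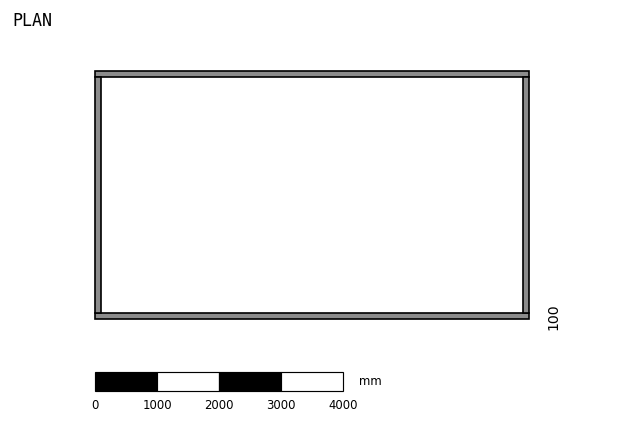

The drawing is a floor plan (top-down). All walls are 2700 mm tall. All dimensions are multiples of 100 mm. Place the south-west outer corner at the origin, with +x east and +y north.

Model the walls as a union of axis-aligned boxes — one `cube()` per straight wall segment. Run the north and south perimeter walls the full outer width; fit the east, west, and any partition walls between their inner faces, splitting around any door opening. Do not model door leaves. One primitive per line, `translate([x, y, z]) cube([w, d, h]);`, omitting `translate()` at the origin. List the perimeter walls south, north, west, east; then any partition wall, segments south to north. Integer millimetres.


cube([7000, 100, 2700]);
translate([0, 3900, 0]) cube([7000, 100, 2700]);
translate([0, 100, 0]) cube([100, 3800, 2700]);
translate([6900, 100, 0]) cube([100, 3800, 2700]);


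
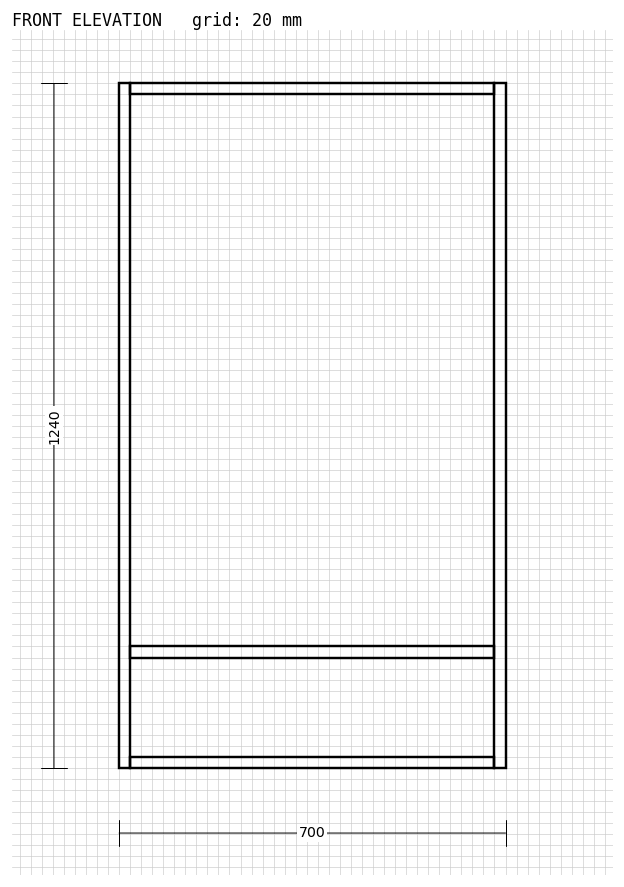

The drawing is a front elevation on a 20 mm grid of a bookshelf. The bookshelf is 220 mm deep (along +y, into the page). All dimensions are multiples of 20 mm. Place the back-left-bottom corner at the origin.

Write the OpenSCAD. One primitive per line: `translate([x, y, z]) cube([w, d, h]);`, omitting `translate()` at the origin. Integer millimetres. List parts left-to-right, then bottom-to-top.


cube([20, 220, 1240]);
translate([20, 0, 0]) cube([660, 220, 20]);
translate([20, 0, 200]) cube([660, 220, 20]);
translate([20, 0, 1220]) cube([660, 220, 20]);
translate([680, 0, 0]) cube([20, 220, 1240]);
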